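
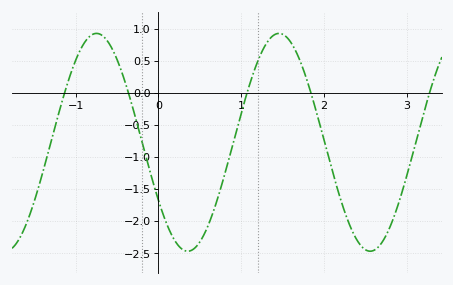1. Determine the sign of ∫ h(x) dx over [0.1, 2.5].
negative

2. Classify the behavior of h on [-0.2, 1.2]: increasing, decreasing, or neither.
neither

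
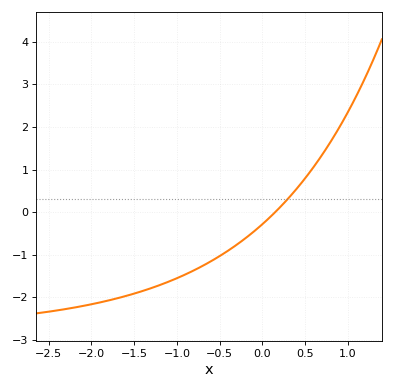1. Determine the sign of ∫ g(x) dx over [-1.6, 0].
negative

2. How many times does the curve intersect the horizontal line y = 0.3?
1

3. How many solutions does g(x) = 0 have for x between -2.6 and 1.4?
1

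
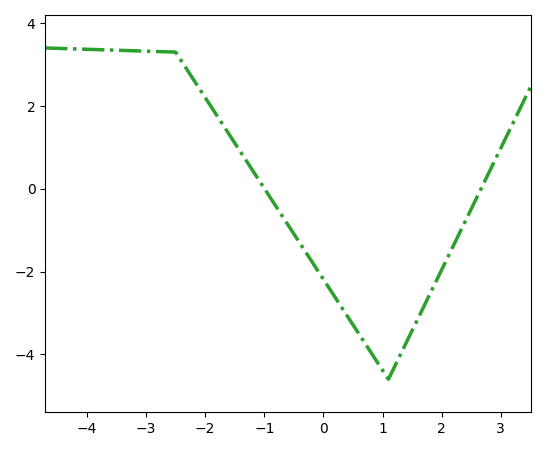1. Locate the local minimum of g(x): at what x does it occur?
1.1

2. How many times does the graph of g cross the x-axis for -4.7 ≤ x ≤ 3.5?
2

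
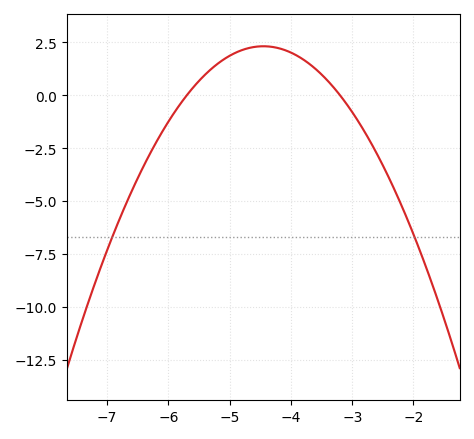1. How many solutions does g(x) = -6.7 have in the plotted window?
2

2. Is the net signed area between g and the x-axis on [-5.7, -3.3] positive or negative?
positive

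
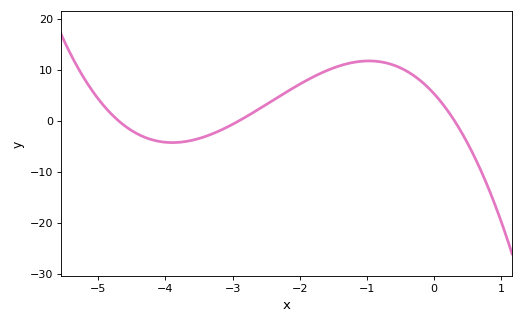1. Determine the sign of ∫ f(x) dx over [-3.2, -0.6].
positive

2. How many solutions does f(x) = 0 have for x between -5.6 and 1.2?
3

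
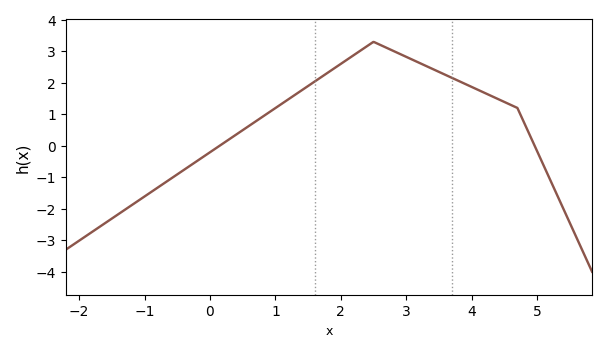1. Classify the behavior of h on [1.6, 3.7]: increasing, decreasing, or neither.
neither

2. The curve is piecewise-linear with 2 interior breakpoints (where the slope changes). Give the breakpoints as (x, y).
(2.5, 3.3); (4.7, 1.2)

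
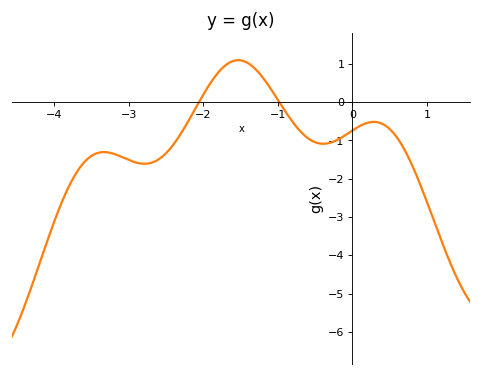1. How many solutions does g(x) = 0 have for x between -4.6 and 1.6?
2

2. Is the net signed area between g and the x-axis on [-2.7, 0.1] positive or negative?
negative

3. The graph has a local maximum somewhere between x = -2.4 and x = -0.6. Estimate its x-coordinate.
-1.5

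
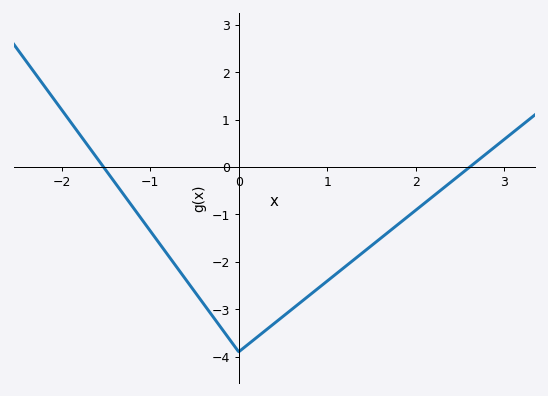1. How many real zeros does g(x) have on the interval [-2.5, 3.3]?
2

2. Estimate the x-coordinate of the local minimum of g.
0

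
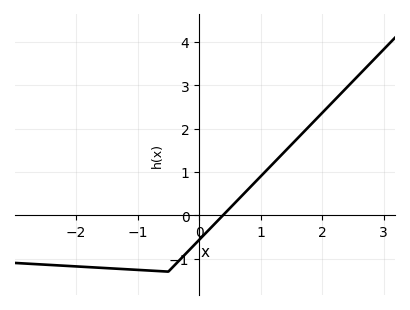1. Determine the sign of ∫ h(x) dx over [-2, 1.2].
negative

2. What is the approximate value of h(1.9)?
2.22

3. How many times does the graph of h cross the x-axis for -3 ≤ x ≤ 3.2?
1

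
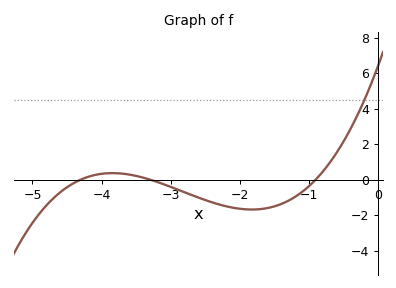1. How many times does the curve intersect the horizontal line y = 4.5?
1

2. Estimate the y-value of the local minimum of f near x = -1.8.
-1.6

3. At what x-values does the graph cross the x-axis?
-4.3, -3.3, -0.9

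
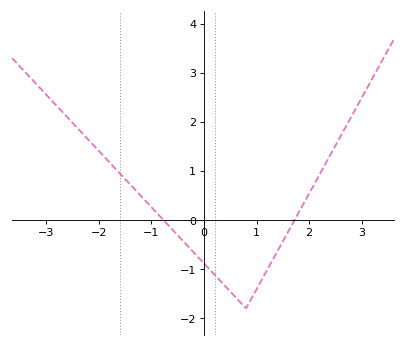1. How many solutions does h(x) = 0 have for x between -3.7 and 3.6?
2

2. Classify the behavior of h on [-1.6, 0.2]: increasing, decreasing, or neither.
decreasing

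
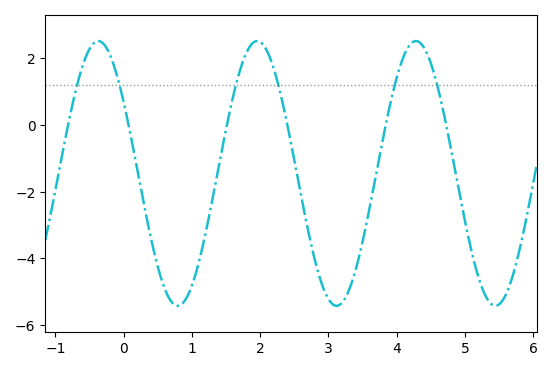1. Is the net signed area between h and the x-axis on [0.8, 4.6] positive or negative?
negative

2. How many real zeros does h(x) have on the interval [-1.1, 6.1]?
6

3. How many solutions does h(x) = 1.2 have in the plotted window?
6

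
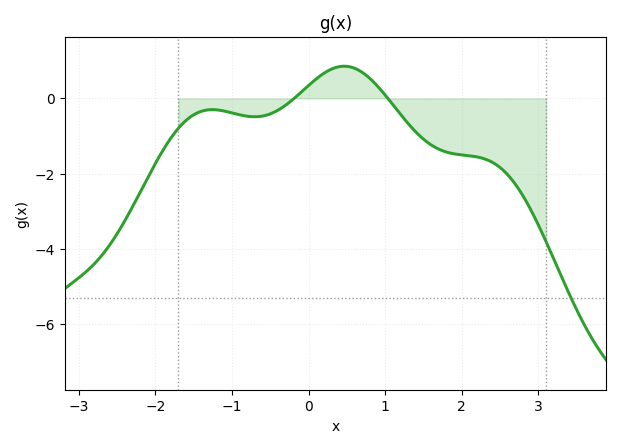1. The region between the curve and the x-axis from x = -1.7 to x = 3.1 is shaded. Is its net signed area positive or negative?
negative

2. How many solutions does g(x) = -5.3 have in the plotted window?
1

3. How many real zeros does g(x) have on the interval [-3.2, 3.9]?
2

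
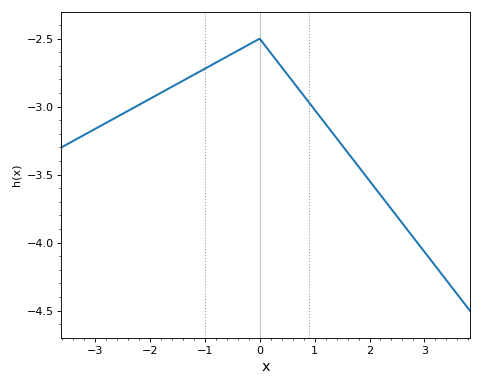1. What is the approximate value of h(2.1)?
-3.6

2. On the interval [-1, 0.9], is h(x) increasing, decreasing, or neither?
neither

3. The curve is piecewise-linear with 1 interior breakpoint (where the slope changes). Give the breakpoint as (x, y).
(0, -2.5)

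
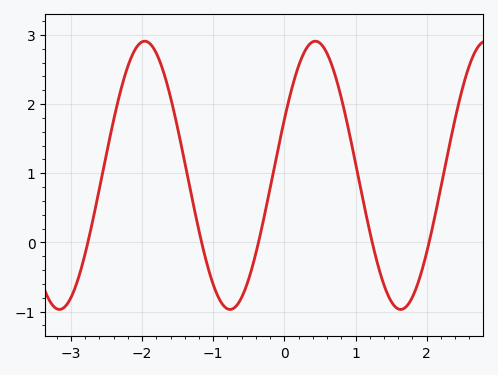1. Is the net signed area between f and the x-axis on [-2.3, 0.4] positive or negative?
positive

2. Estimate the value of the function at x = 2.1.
0.304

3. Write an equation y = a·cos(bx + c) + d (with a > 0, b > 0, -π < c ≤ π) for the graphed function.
y = 1.94cos(2.62x - 1.14) + 0.97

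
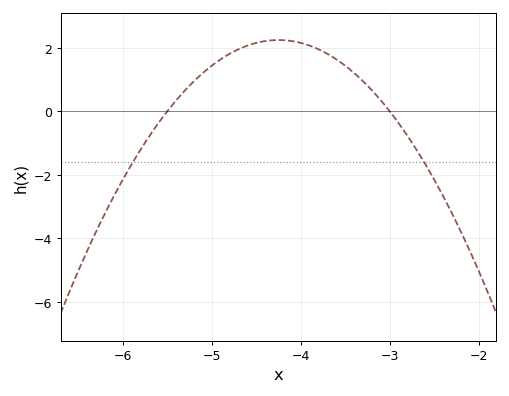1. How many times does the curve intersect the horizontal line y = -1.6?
2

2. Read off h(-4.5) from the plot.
2.2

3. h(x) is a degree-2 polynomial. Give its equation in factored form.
y = -1.44(x + 5.5)(x + 3)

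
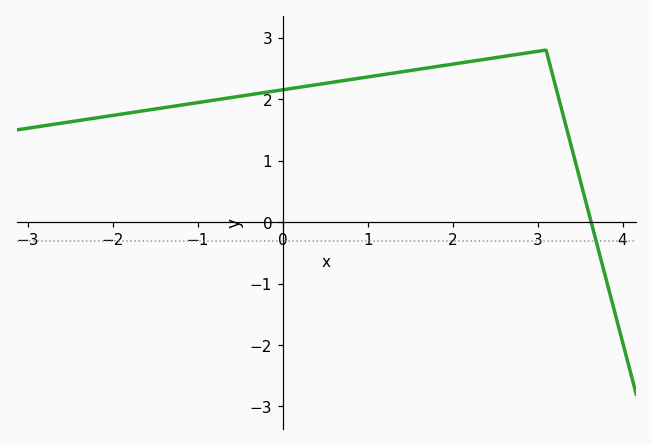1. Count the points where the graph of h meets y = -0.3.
1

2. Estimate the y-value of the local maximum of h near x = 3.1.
2.8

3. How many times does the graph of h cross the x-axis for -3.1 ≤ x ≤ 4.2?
1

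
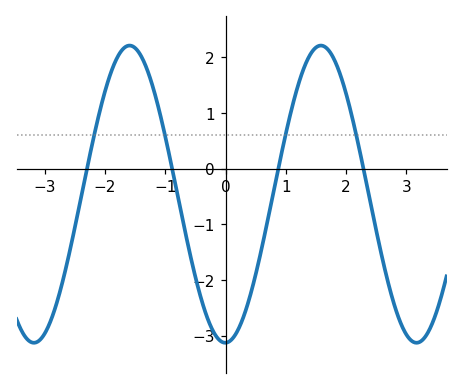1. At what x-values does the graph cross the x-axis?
-2.3, -0.9, 0.9, 2.3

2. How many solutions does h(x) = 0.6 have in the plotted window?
4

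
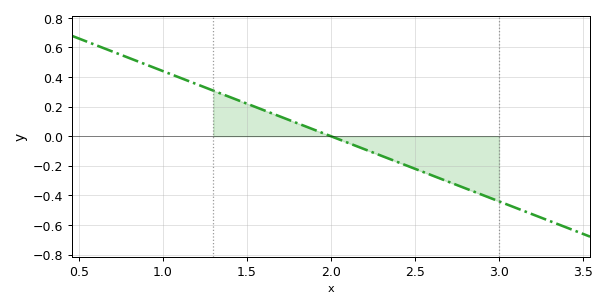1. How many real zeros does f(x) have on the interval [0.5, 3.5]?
1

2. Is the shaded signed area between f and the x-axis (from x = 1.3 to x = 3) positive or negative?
negative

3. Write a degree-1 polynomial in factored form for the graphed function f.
y = -0.44(x - 2)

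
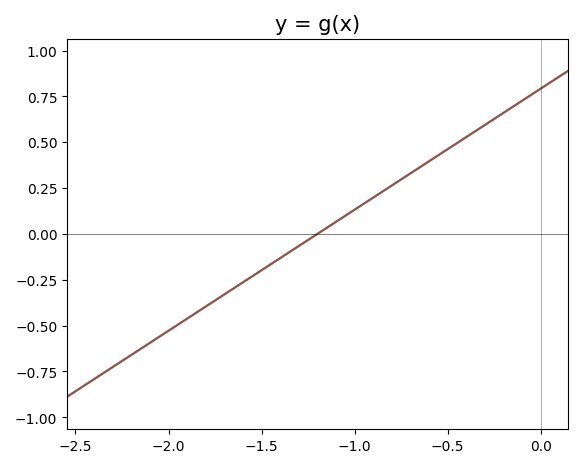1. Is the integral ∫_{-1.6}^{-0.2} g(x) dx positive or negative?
positive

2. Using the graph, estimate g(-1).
0.132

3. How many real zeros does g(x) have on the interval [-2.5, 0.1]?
1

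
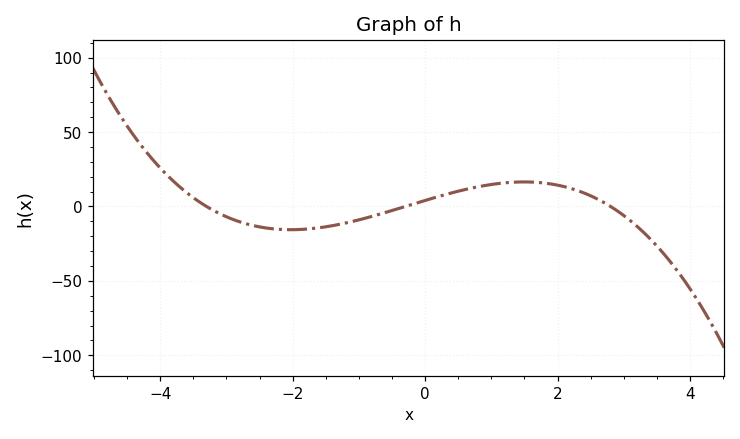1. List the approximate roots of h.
-3.2, -0.2, 2.8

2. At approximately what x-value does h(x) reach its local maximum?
1.4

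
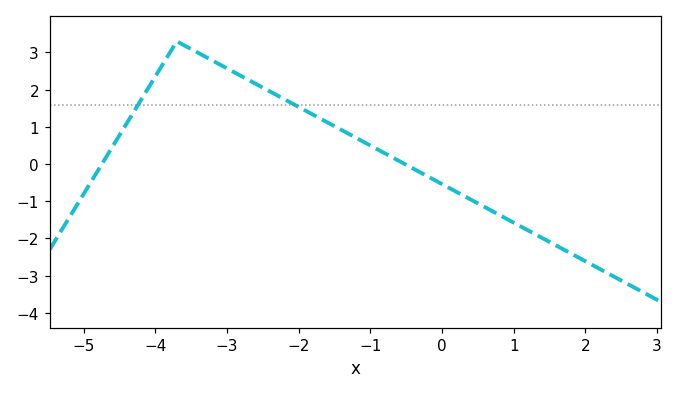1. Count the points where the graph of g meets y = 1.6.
2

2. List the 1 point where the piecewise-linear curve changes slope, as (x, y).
(-3.7, 3.3)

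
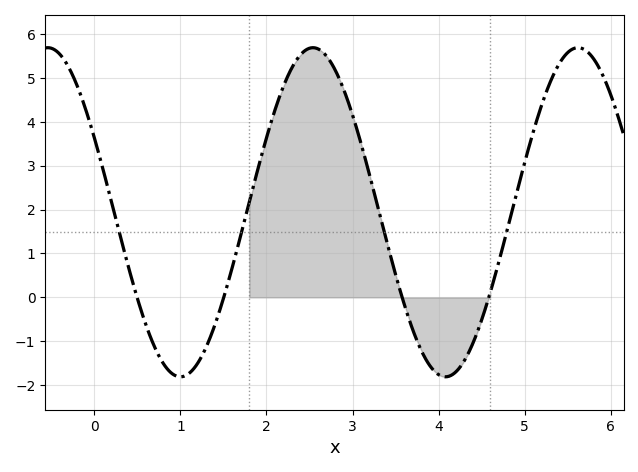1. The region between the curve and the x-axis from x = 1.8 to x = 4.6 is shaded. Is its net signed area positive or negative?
positive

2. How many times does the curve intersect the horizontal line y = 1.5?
4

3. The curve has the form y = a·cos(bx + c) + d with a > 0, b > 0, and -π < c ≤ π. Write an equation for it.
y = 3.75cos(2x + 1.1) + 1.94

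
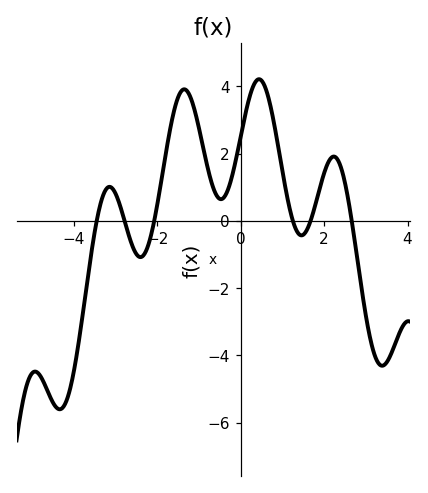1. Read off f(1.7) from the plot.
0.096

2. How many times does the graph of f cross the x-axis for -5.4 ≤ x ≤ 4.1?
6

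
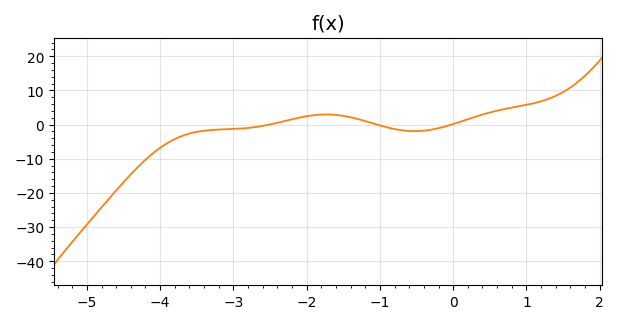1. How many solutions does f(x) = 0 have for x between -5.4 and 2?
3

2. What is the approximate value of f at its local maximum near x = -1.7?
2.97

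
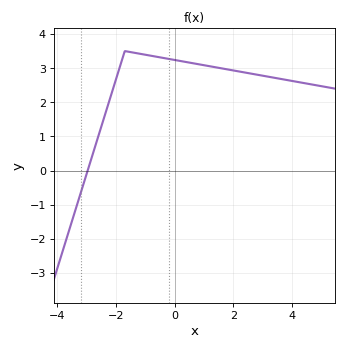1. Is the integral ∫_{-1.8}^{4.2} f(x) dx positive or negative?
positive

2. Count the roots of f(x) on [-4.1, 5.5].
1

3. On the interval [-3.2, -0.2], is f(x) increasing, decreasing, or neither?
neither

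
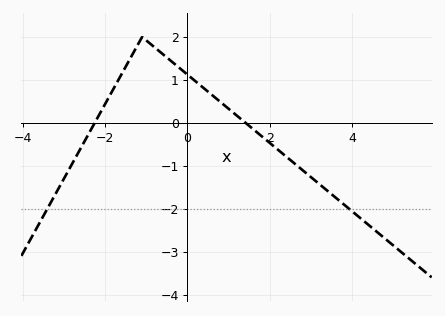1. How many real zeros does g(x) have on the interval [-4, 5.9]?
2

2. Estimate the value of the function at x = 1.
0.3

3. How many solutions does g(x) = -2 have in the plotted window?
2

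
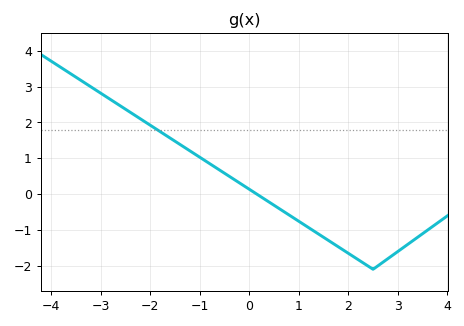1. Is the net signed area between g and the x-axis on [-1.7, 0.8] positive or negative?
positive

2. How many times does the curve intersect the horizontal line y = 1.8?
1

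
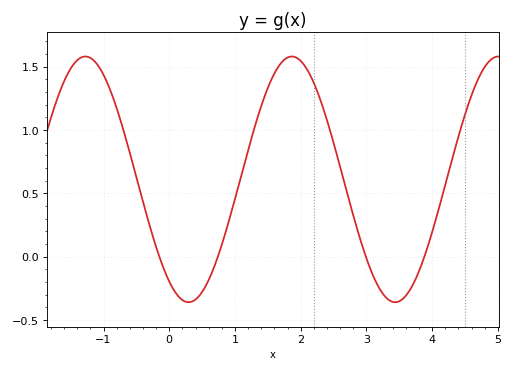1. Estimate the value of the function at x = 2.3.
1.25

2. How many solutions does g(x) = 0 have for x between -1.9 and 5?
4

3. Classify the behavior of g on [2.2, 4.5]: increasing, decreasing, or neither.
neither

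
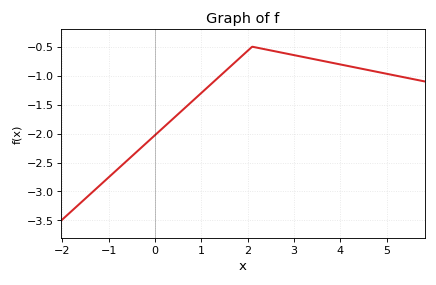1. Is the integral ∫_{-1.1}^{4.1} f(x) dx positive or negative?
negative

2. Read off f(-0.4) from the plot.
-2.3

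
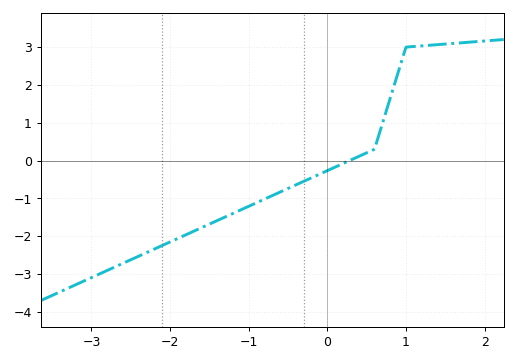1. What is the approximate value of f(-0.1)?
-0.359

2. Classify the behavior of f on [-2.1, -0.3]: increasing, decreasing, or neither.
increasing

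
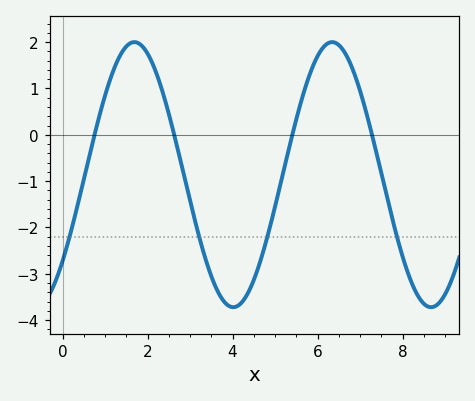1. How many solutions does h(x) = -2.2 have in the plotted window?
4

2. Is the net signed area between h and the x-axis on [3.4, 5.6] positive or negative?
negative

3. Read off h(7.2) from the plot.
0.3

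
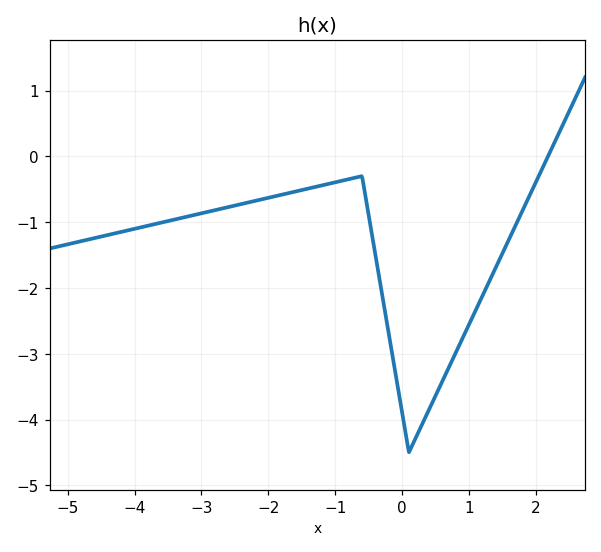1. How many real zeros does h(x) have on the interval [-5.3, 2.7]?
1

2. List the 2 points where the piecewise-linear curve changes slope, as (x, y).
(-0.6, -0.3); (0.1, -4.5)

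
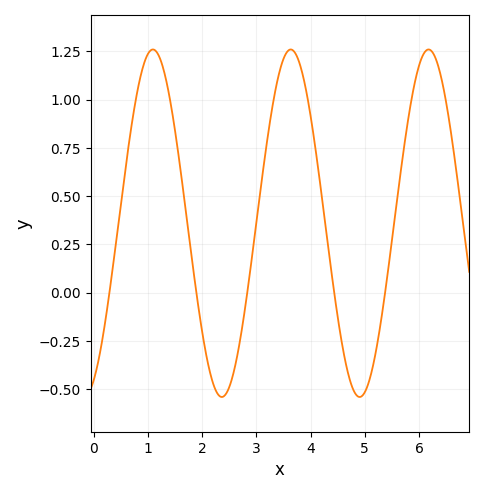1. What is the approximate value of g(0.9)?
1.16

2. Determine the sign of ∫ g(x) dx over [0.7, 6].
positive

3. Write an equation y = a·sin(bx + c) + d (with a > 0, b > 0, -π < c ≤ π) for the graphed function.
y = 0.9sin(2.47x - 1.12) + 0.36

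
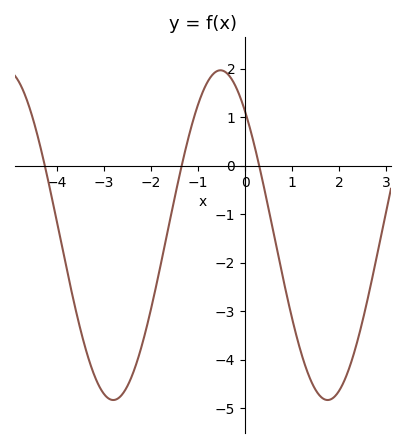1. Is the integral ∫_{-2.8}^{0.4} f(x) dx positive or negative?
negative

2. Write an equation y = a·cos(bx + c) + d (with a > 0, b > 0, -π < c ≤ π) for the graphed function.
y = 3.4cos(1.4x + 0.72) - 1.43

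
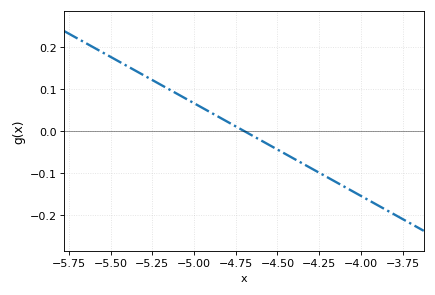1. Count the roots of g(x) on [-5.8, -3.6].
1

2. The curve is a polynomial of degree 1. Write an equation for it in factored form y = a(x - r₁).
y = -0.22(x + 4.7)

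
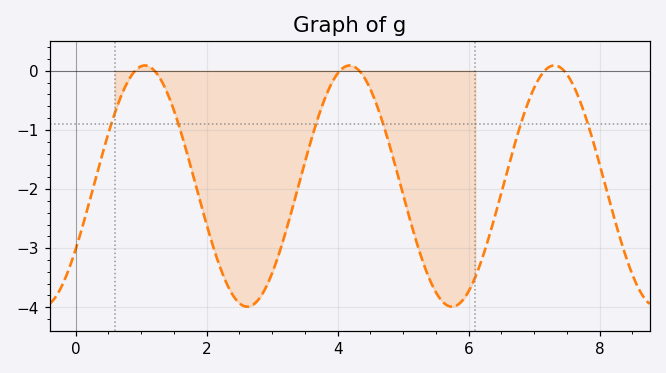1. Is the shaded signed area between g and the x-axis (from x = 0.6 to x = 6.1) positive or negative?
negative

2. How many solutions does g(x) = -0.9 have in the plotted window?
6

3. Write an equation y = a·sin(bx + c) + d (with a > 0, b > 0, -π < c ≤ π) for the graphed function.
y = 2.04sin(2.01x - 0.55) - 1.95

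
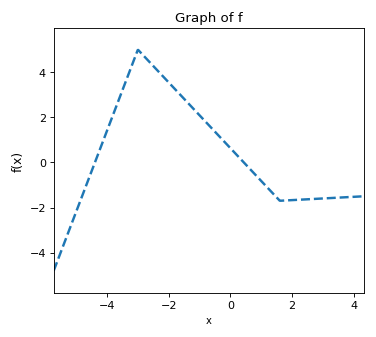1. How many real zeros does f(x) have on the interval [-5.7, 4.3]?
2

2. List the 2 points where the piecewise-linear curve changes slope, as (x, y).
(-3, 5); (1.6, -1.7)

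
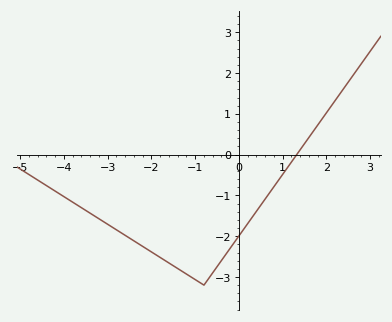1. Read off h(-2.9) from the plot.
-1.78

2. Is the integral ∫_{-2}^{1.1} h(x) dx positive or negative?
negative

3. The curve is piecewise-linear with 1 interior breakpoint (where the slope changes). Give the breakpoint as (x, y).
(-0.8, -3.2)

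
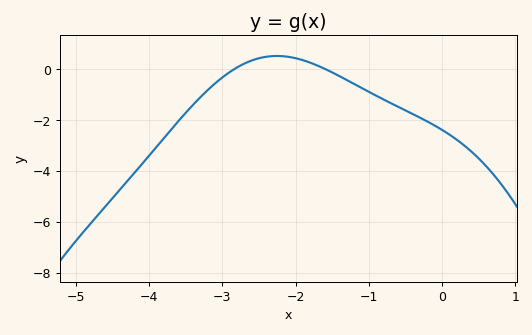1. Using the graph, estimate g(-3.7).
-2.38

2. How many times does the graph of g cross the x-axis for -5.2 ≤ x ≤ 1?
2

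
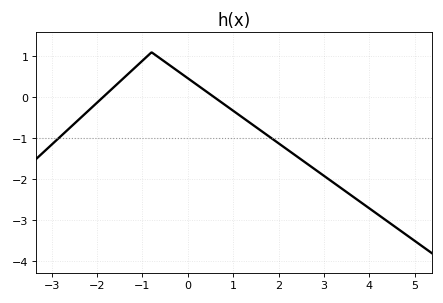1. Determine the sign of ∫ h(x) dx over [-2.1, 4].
negative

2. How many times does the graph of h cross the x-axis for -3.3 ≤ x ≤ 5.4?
2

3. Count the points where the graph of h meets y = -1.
2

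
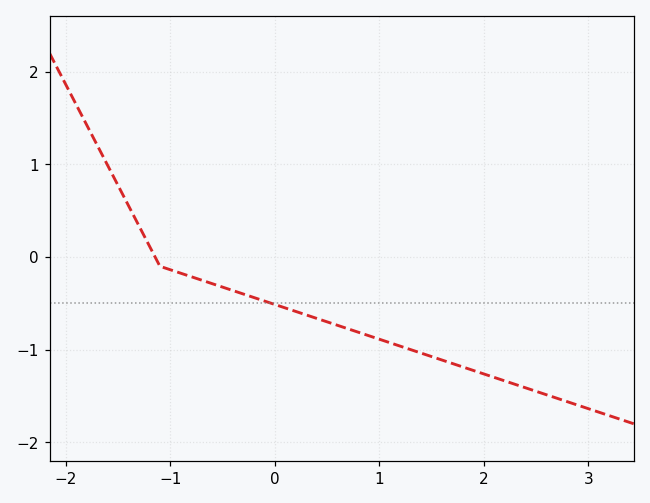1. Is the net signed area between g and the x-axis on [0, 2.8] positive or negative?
negative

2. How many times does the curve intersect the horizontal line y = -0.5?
1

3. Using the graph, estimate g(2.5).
-1.45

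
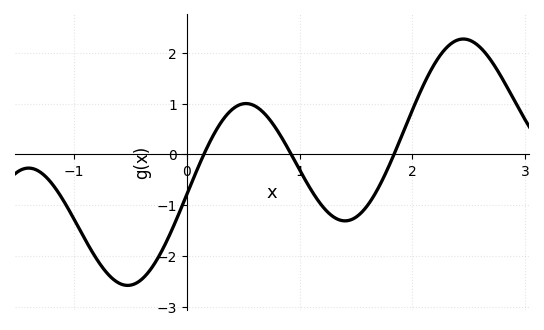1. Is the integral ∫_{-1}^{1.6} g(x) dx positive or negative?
negative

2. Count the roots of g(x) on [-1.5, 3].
3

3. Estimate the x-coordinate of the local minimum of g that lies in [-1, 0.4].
-0.5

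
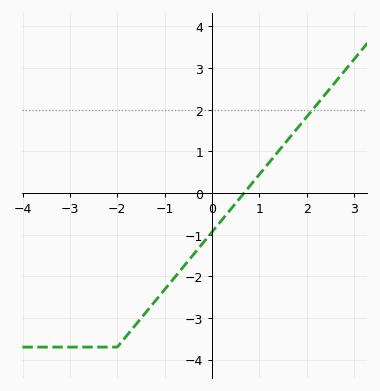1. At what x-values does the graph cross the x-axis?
0.7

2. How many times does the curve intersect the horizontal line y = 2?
1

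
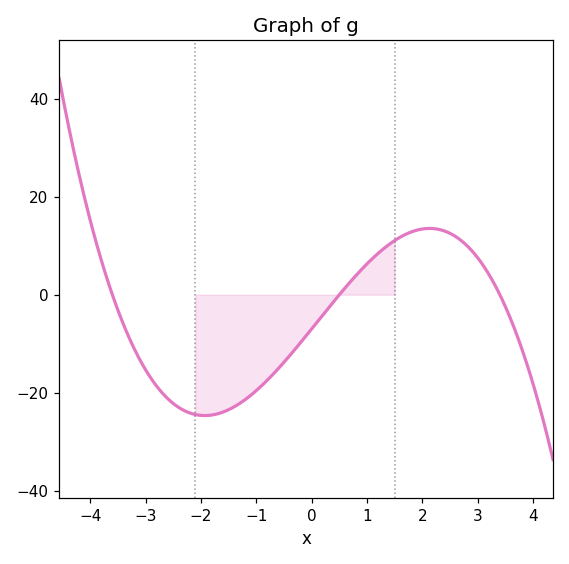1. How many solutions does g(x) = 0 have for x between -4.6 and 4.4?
3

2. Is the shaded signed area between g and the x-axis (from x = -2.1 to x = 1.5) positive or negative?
negative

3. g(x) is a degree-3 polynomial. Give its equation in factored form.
y = -1.14(x + 3.6)(x - 0.5)(x - 3.4)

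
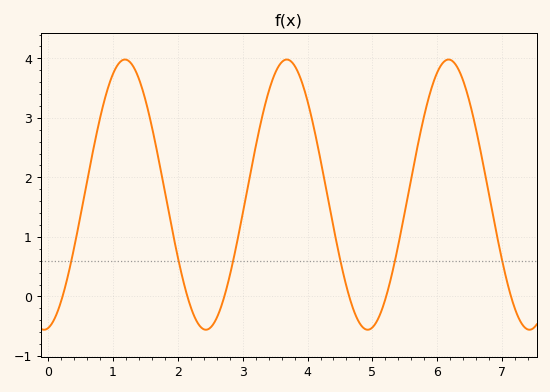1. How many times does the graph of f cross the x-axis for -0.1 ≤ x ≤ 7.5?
6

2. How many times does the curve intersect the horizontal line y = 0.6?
6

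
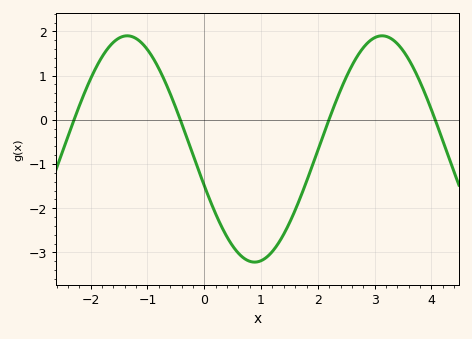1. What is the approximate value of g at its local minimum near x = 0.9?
-3.22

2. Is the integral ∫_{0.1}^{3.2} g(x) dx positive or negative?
negative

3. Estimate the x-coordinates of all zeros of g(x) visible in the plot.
-2.29, -0.422, 2.19, 4.07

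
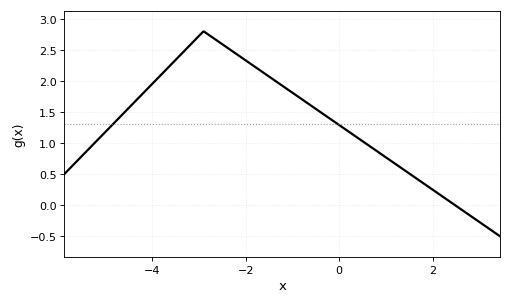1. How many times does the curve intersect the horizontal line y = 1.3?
2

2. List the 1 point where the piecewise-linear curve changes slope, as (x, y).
(-2.9, 2.8)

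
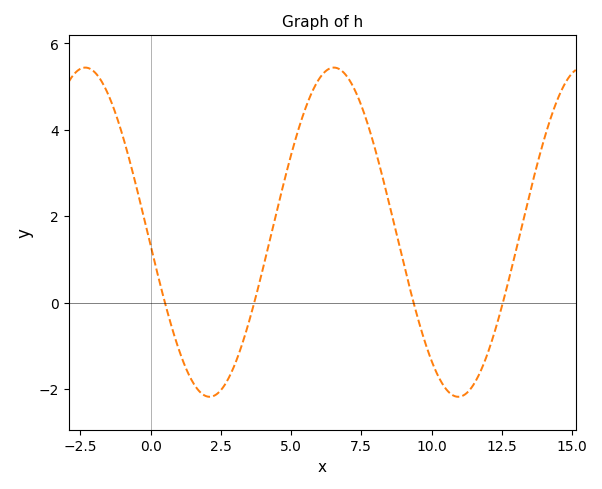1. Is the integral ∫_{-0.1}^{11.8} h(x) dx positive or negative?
positive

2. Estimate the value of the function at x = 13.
1.19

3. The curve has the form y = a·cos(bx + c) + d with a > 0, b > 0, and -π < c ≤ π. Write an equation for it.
y = 3.81cos(0.71x + 1.65) + 1.63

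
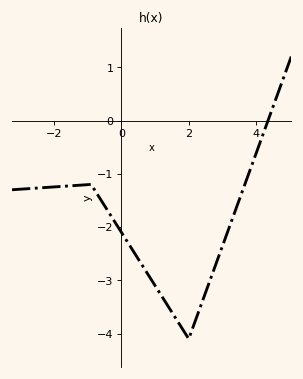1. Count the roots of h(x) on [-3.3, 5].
1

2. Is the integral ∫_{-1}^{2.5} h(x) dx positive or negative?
negative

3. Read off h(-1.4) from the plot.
-1.2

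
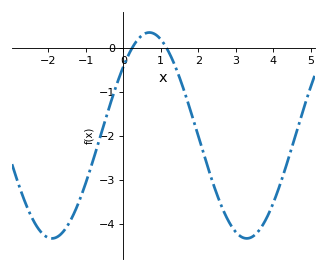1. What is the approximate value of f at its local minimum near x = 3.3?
-4.32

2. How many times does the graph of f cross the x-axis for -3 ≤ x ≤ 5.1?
2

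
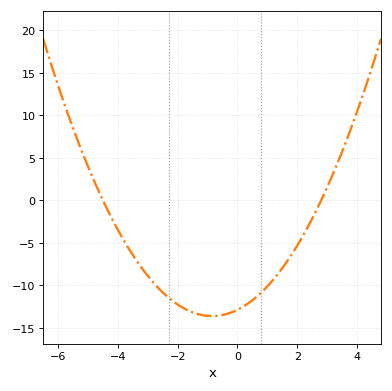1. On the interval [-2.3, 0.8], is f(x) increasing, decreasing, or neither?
neither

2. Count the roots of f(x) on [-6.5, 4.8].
2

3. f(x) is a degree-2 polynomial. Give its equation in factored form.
y = 1.02(x + 4.5)(x - 2.8)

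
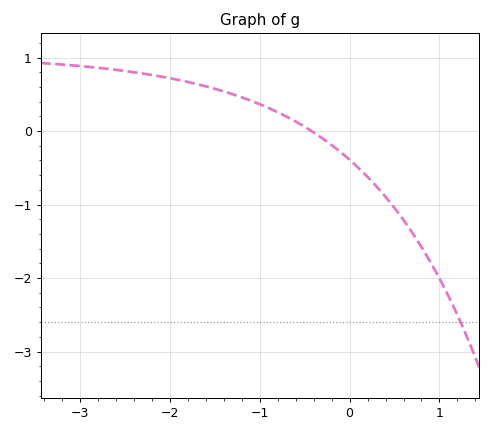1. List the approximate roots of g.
-0.422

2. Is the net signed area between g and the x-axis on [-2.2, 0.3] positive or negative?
positive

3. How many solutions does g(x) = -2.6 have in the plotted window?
1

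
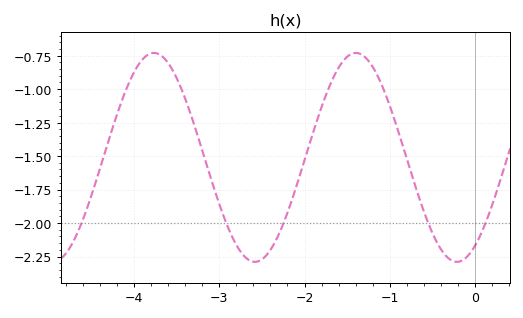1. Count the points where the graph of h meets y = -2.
5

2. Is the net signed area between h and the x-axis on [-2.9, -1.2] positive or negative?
negative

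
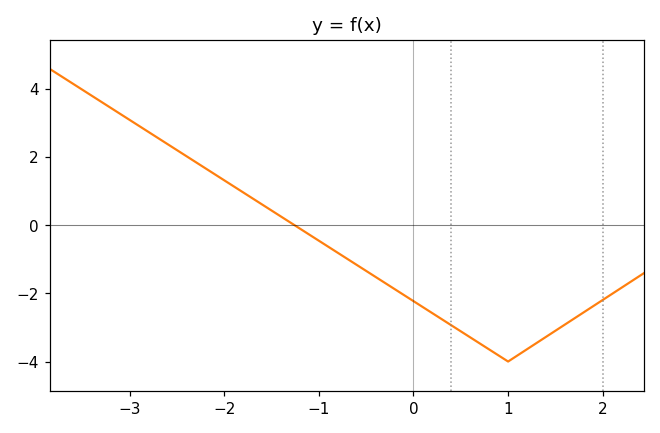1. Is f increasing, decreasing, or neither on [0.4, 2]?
neither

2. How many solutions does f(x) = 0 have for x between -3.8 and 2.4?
1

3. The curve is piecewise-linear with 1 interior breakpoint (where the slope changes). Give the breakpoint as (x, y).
(1, -4)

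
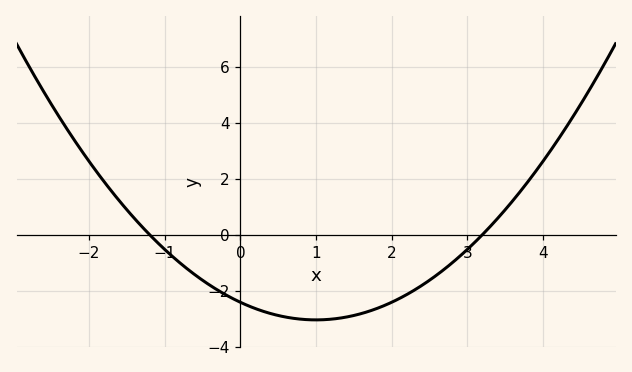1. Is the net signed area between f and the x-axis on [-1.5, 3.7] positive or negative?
negative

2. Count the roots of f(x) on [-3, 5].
2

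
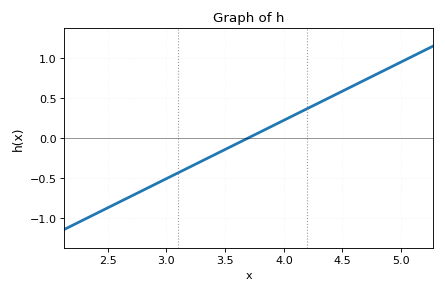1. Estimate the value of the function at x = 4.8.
0.8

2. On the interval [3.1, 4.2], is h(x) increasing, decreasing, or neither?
increasing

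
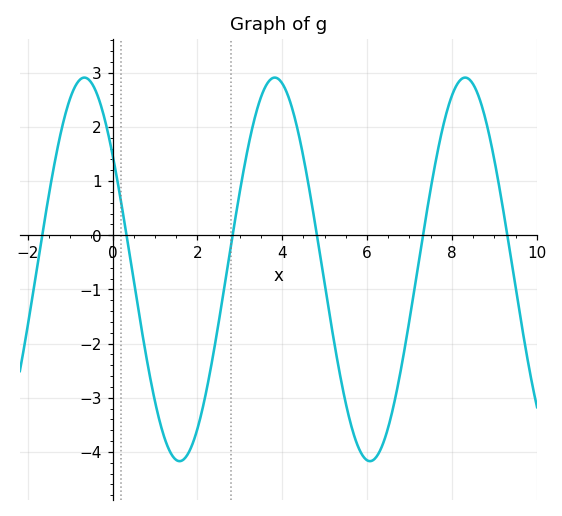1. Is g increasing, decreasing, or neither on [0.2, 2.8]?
neither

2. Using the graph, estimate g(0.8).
-2.3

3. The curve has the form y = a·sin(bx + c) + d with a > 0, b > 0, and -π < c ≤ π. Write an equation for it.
y = 3.54sin(1.4x + 2.5) - 0.63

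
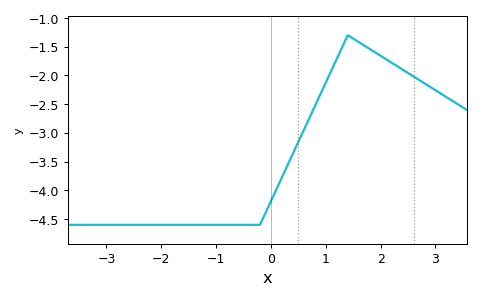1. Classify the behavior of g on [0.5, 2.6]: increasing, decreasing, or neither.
neither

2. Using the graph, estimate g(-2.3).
-4.6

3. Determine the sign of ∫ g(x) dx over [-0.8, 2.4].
negative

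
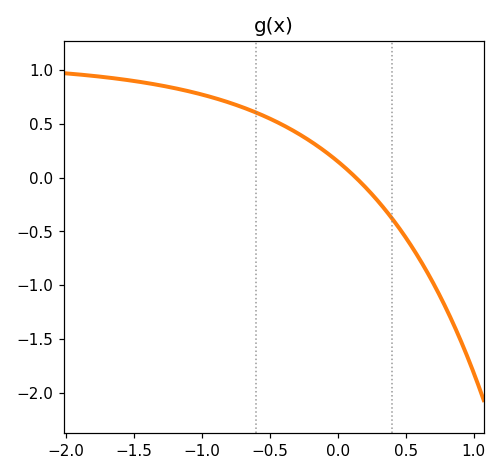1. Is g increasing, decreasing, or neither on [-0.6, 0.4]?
decreasing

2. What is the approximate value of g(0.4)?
-0.382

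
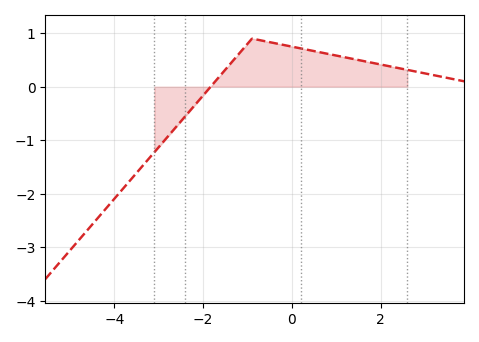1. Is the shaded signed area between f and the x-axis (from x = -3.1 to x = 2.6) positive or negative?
positive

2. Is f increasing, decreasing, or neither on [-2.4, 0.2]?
neither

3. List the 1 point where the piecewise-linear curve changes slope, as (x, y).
(-0.9, 0.9)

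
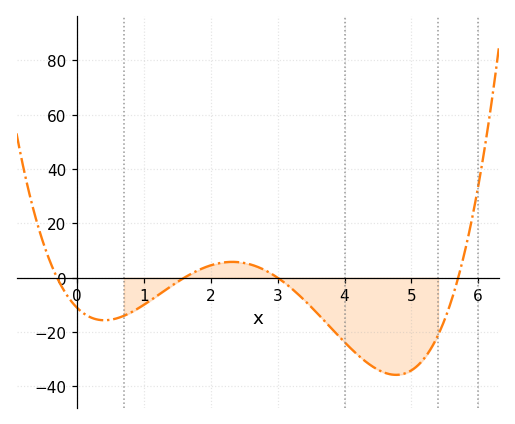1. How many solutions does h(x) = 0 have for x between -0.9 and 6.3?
4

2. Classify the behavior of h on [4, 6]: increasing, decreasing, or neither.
neither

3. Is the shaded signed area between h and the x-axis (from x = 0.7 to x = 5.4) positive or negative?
negative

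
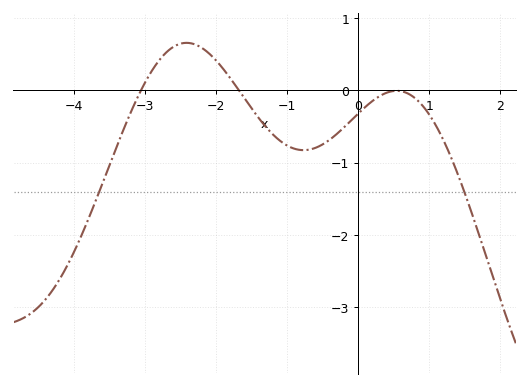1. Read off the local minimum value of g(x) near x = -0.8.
-0.828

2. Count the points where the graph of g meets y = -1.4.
2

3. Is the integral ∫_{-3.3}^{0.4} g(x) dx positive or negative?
negative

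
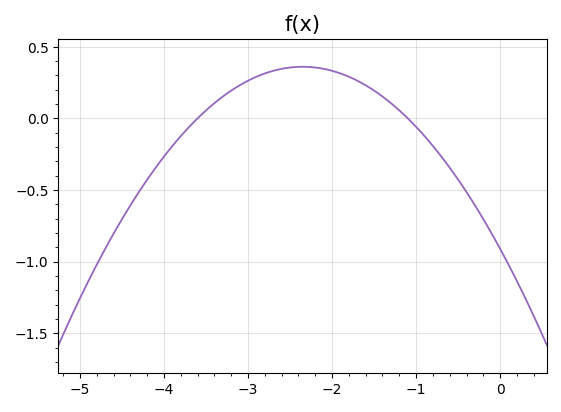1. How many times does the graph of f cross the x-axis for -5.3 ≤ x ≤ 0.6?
2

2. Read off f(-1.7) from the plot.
0.262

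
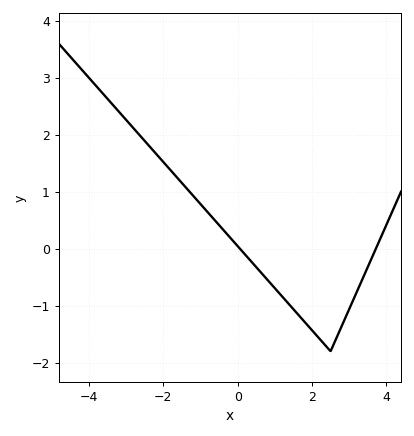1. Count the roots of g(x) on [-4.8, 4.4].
2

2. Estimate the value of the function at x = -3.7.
2.78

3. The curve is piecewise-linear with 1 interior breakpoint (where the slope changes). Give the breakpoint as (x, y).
(2.5, -1.8)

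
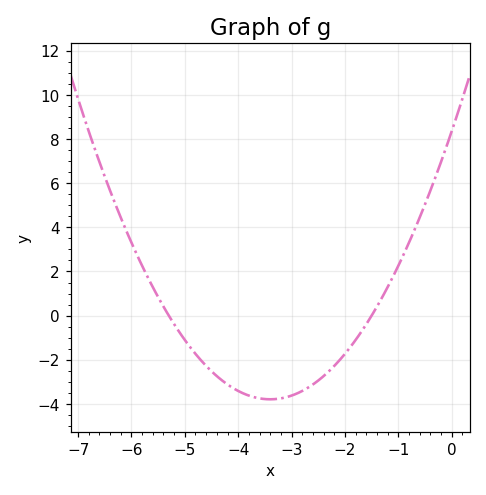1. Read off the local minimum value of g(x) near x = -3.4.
-3.79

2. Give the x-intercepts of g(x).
-5.3, -1.5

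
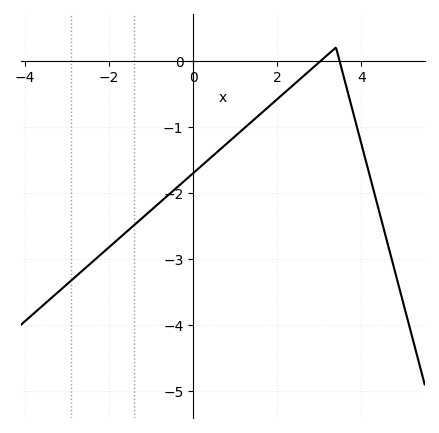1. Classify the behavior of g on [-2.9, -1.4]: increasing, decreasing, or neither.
increasing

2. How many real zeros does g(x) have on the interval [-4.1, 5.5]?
2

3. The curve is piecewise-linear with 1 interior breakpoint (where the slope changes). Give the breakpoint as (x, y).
(3.4, 0.2)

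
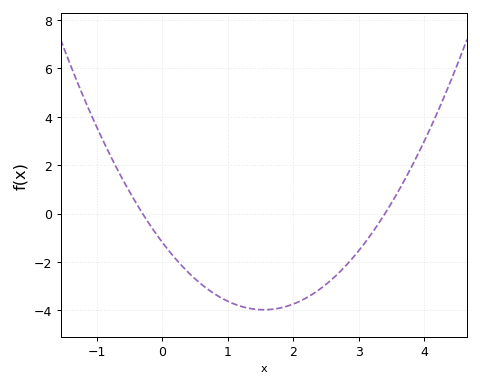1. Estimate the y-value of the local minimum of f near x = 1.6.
-4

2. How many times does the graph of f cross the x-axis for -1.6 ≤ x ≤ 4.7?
2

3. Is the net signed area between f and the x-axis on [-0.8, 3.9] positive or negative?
negative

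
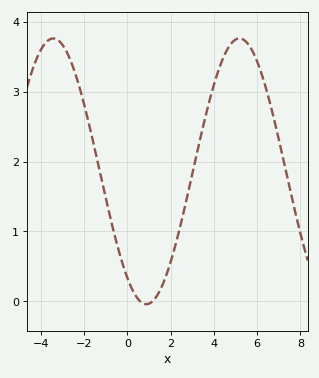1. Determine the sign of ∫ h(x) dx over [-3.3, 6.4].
positive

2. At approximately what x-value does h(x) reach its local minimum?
0.875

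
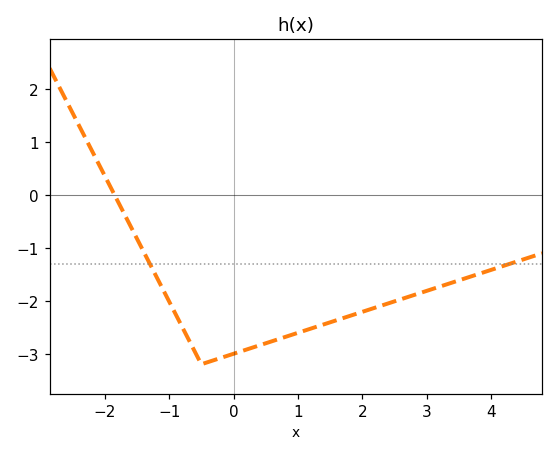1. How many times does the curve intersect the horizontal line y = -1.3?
2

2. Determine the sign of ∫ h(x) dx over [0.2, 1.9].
negative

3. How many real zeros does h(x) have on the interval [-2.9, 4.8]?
1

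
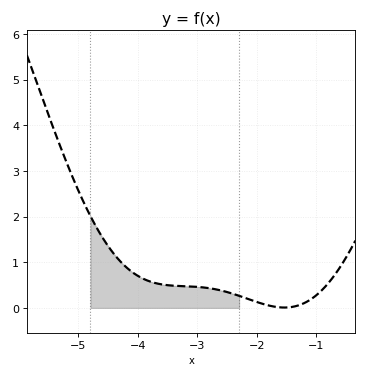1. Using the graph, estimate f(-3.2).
0.475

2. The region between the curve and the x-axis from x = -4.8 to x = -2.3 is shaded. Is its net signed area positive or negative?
positive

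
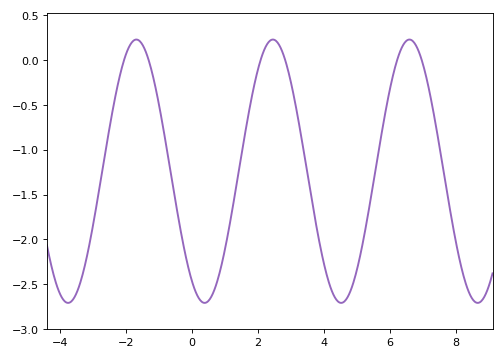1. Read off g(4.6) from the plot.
-2.7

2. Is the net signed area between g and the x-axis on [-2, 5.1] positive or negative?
negative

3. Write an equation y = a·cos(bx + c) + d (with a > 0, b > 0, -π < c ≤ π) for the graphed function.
y = 1.47cos(1.52x + 2.55) - 1.24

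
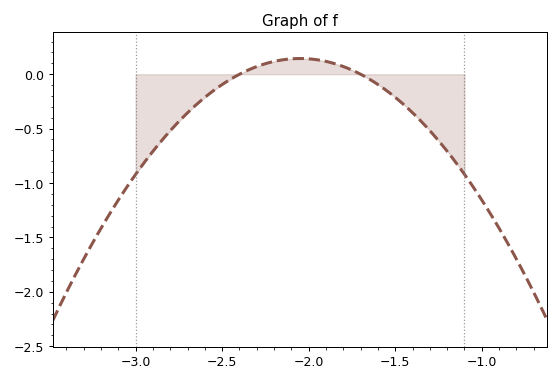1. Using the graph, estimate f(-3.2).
-1.4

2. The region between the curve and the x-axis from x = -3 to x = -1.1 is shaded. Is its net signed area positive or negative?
negative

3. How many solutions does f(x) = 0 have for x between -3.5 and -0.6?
2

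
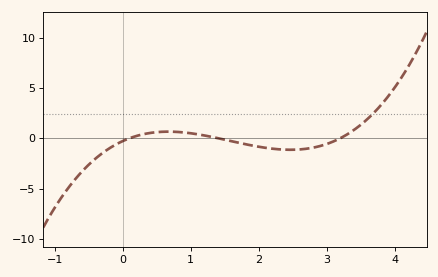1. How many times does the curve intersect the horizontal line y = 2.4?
1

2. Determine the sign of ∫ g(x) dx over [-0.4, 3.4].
negative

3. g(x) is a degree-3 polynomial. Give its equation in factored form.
y = 0.62(x - 0.1)(x - 1.4)(x - 3.2)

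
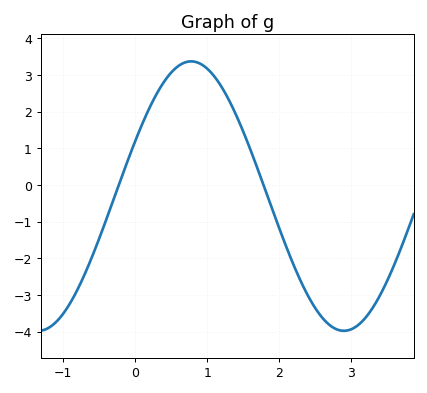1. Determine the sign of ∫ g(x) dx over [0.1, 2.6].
positive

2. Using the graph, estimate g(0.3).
2.49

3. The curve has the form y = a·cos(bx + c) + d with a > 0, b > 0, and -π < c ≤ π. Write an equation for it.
y = 3.67cos(1.48x - 1.15) - 0.3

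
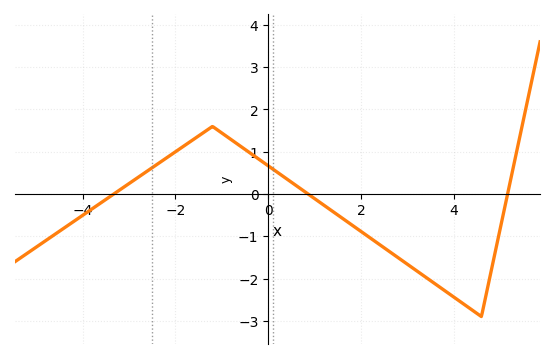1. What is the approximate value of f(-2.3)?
0.774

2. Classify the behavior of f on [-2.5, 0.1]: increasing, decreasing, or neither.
neither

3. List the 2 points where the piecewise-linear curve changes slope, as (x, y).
(-1.2, 1.6); (4.6, -2.9)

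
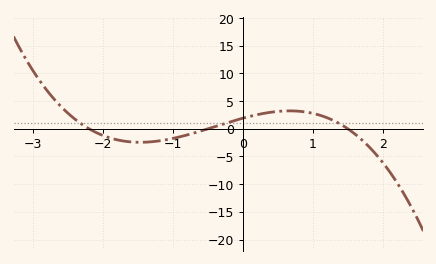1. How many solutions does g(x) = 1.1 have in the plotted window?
3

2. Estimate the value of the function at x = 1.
3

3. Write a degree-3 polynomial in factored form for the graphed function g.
y = -1.16(x + 2.2)(x + 0.5)(x - 1.5)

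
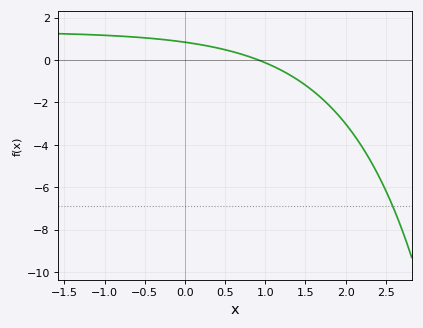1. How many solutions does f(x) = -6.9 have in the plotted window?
1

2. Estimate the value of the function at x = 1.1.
-0.295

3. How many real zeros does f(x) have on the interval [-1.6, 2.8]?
1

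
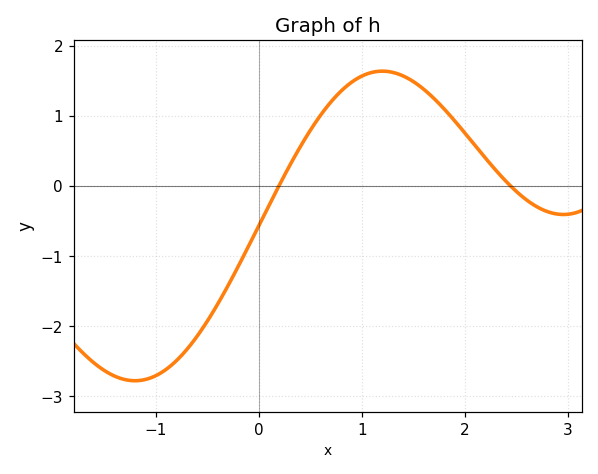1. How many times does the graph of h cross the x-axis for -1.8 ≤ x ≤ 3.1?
2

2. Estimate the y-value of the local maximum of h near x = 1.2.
1.64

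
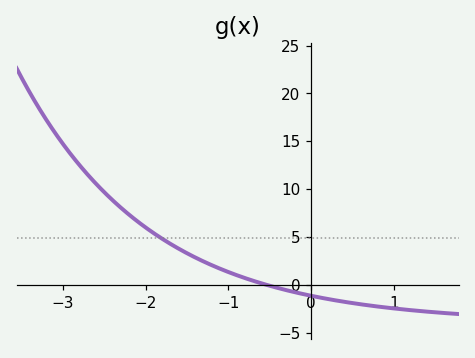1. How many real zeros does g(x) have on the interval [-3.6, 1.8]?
1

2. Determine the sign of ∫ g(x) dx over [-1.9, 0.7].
positive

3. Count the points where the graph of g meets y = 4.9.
1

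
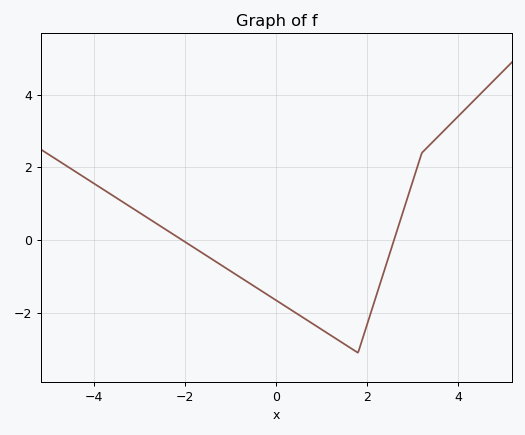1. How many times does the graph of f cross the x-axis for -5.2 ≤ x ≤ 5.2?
2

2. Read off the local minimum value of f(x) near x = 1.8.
-3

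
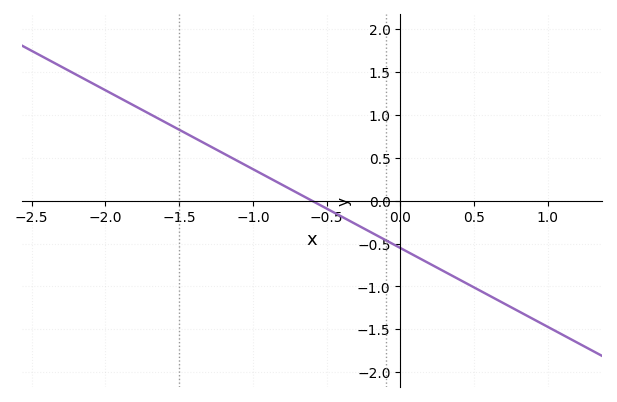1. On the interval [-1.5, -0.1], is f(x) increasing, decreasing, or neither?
decreasing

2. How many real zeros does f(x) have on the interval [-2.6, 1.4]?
1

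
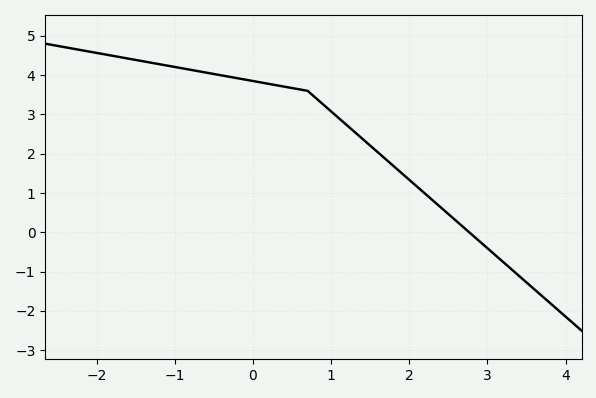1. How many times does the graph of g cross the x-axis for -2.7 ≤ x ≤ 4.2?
1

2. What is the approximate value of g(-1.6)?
4.42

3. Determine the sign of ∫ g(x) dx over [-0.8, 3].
positive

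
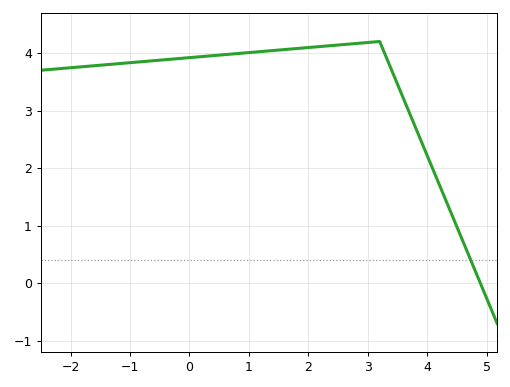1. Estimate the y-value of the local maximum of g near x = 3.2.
4.2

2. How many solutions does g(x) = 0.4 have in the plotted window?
1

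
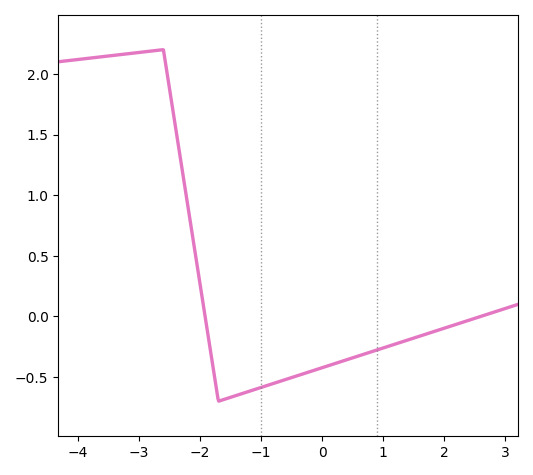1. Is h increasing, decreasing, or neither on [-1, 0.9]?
increasing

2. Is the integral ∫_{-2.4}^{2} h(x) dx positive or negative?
negative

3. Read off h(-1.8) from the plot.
-0.378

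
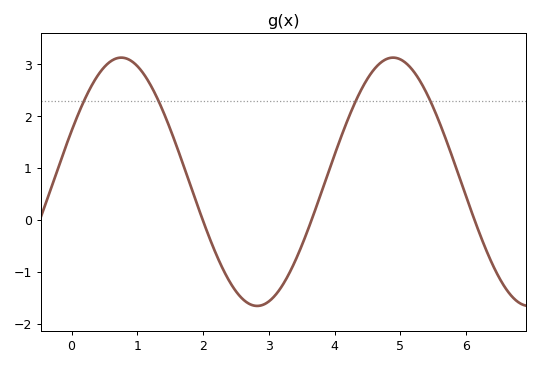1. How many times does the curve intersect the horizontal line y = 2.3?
4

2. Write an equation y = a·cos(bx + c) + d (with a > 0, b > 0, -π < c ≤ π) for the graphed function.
y = 2.39cos(1.5x - 1.1) + 0.74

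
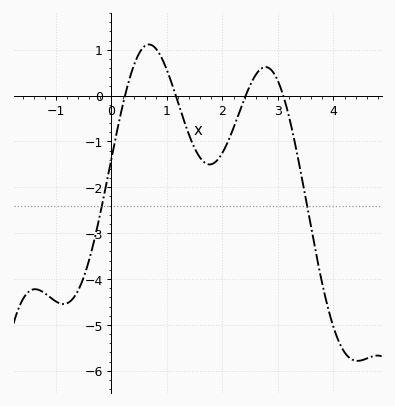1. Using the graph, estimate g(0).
-1.37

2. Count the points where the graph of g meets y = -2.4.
2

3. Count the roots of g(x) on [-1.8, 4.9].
4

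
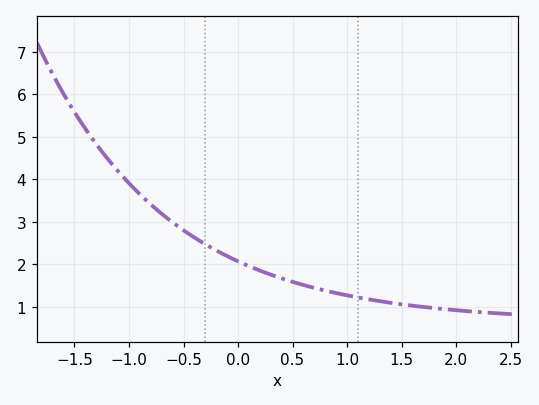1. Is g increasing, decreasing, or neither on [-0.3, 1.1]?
decreasing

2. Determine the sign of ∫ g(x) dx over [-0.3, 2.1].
positive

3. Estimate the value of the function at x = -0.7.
3.2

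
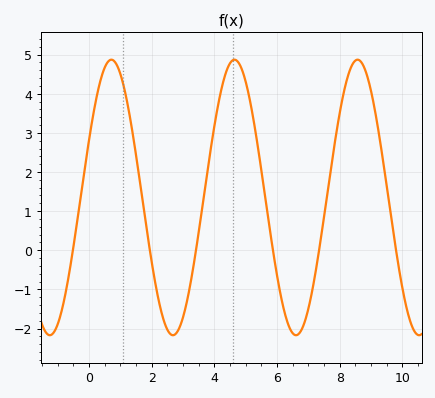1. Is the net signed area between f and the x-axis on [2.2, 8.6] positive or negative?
positive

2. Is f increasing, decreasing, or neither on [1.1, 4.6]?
neither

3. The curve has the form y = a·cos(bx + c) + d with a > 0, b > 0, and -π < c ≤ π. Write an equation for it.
y = 3.52cos(1.6x - 1.1) + 1.35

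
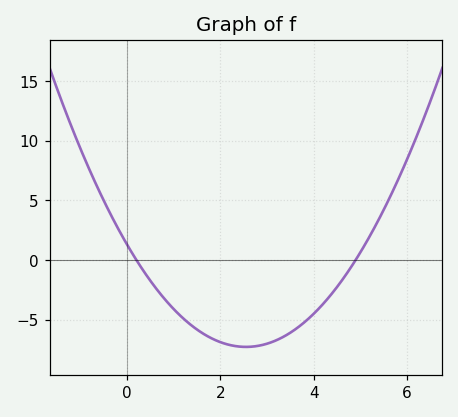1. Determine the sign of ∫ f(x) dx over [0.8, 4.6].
negative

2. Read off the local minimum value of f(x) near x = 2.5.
-7.29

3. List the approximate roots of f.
0.2, 4.9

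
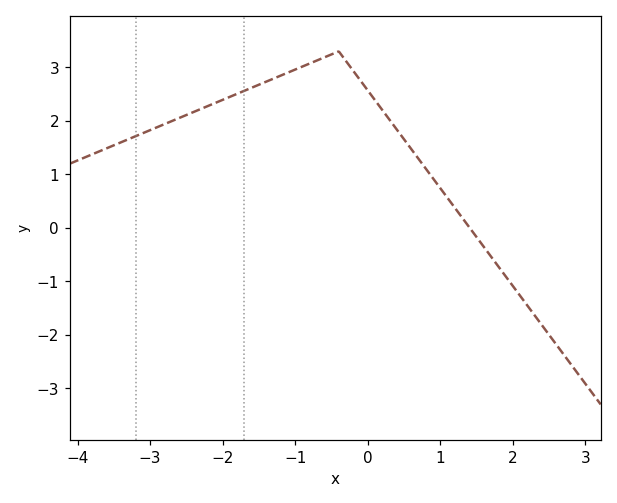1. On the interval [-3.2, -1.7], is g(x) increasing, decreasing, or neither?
increasing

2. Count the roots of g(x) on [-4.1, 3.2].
1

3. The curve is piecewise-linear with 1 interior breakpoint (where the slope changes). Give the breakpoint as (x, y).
(-0.4, 3.3)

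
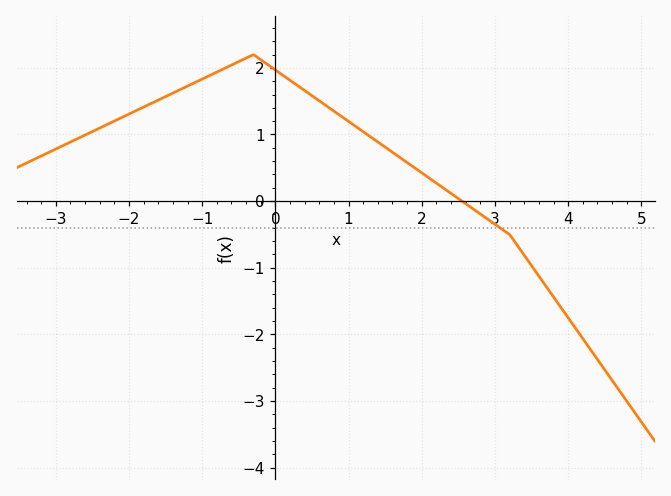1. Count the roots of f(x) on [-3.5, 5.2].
1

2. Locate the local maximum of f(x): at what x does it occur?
-0.302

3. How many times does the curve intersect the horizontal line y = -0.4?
1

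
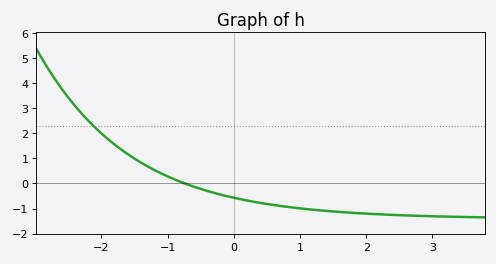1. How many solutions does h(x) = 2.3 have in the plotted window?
1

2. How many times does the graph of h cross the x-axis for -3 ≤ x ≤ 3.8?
1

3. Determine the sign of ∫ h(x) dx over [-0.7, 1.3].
negative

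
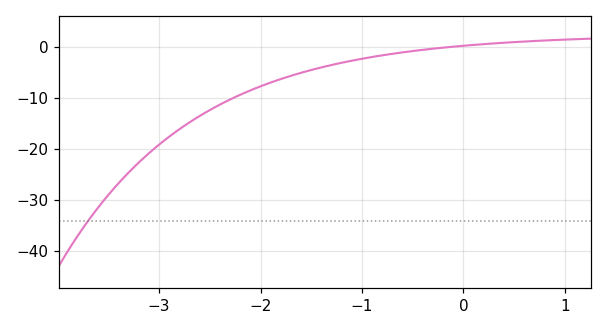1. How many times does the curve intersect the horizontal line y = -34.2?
1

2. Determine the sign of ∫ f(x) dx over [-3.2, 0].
negative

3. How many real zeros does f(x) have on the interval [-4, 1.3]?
1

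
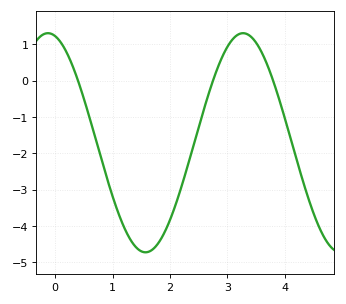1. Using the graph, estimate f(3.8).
-0.024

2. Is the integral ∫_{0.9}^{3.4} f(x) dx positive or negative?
negative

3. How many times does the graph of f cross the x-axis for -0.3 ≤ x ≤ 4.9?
3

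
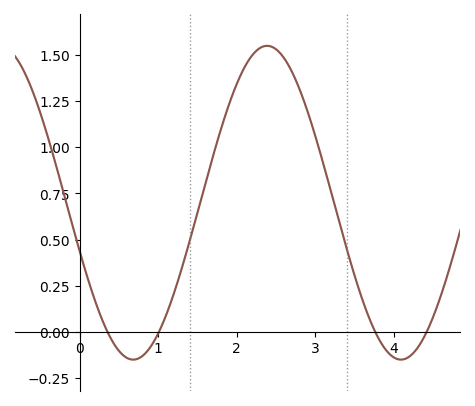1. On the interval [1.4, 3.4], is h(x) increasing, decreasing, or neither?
neither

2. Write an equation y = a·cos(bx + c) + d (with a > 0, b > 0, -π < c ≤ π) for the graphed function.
y = 0.85cos(1.84x + 1.89) + 0.7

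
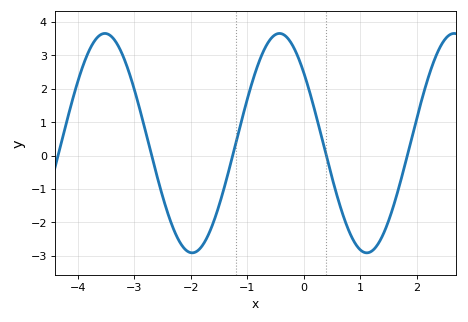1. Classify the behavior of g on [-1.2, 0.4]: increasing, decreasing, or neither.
neither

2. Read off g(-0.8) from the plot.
2.76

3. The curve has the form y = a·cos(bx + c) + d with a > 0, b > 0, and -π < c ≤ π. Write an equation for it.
y = 3.28cos(2.03x + 0.87) + 0.37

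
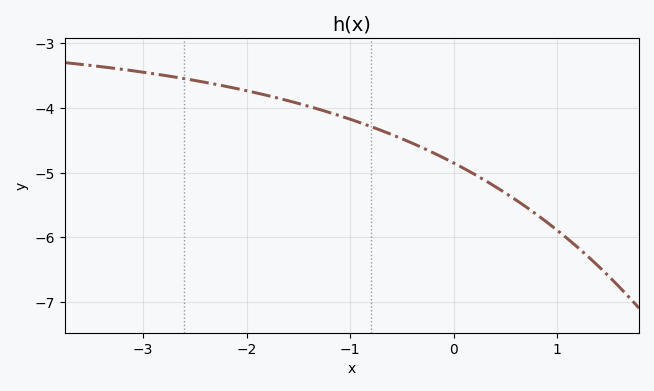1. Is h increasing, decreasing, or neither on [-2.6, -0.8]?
decreasing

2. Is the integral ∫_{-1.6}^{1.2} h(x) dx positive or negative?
negative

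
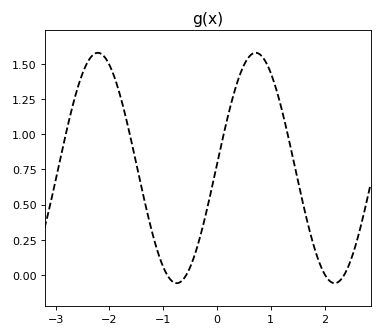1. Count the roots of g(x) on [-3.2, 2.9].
4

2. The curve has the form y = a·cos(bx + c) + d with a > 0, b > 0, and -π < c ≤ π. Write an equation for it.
y = 0.82cos(2.14x - 1.54) + 0.76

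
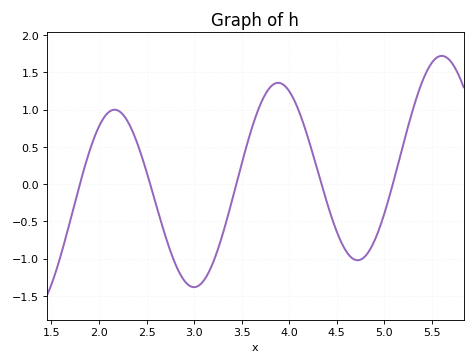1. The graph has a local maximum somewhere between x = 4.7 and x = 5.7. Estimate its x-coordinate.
5.6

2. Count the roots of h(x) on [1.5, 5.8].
5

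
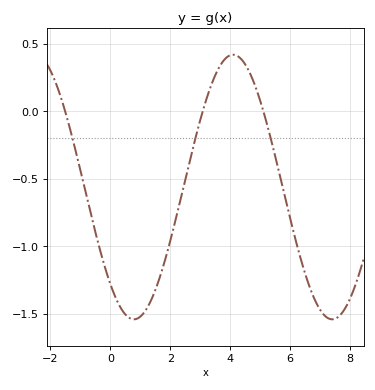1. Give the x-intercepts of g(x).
-1.51, 3.08, 5.11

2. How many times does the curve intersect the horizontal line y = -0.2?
3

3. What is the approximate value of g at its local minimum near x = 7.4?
-1.54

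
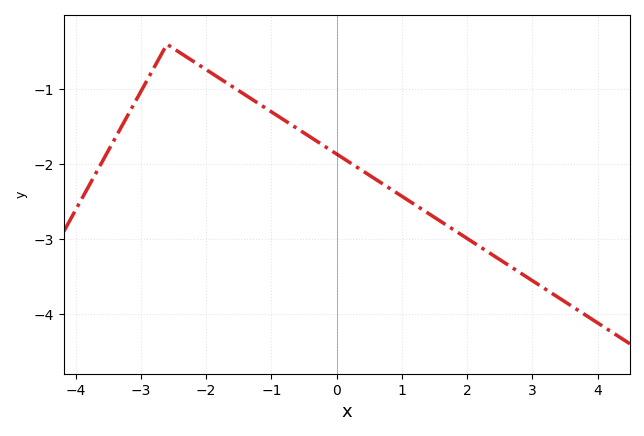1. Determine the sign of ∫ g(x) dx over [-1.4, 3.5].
negative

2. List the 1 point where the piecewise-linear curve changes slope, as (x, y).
(-2.6, -0.4)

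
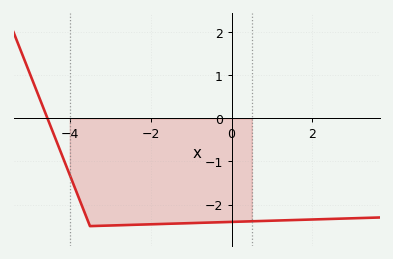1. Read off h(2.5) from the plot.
-2.33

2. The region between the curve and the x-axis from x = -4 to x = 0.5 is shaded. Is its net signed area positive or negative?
negative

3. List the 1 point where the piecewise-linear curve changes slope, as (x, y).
(-3.5, -2.5)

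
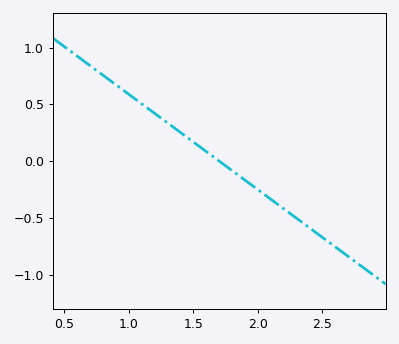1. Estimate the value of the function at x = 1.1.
0.504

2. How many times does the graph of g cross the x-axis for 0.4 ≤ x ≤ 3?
1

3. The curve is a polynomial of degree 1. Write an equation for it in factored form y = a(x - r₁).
y = -0.84(x - 1.7)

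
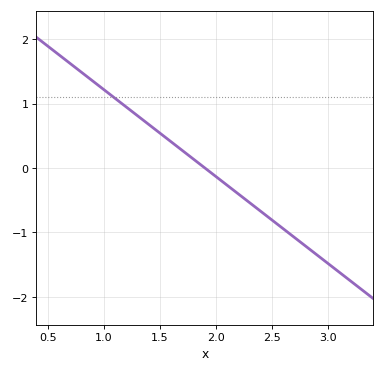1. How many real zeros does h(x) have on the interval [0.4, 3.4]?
1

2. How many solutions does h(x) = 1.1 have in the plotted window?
1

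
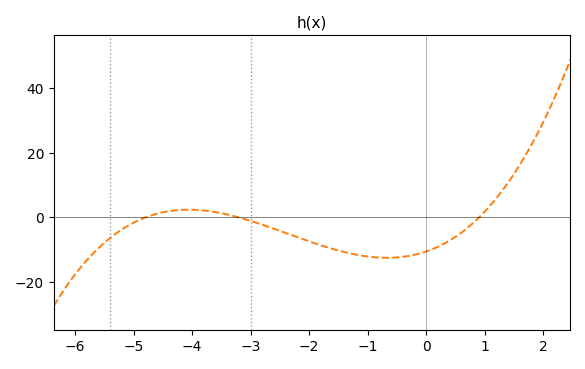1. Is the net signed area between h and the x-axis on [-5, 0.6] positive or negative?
negative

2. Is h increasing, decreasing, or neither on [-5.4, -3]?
neither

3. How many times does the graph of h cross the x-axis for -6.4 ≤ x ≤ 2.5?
3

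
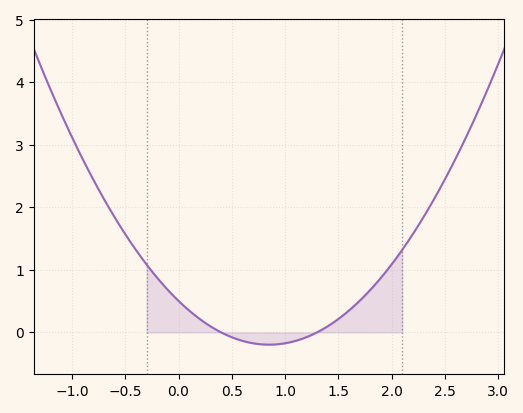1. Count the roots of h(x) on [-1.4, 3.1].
2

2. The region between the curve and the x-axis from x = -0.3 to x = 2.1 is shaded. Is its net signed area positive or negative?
positive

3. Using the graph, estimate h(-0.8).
2.44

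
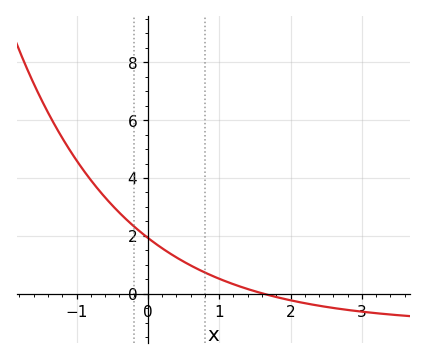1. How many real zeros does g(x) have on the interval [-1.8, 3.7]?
1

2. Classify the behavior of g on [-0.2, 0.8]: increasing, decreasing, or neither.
decreasing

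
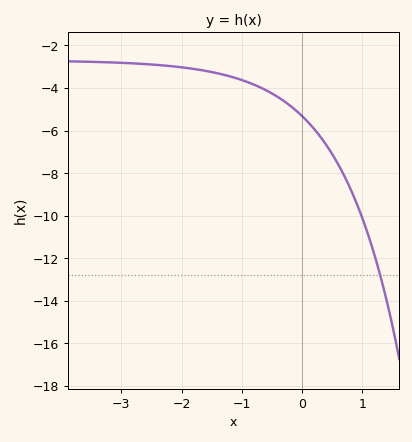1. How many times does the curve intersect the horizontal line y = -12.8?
1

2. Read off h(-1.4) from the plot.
-3.31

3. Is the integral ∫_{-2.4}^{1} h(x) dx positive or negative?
negative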